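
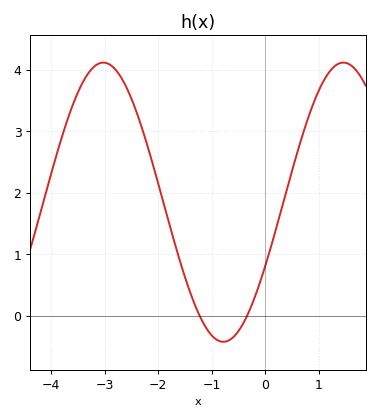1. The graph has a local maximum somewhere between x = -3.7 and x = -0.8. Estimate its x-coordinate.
-3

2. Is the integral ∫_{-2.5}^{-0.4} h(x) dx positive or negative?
positive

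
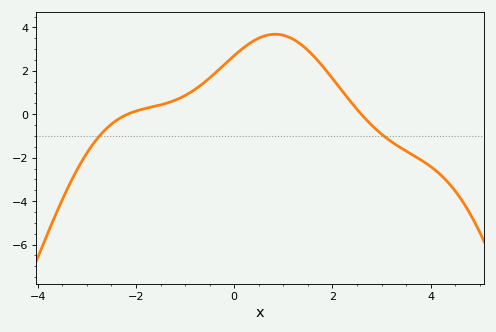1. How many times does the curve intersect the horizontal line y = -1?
2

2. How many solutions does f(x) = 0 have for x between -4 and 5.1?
2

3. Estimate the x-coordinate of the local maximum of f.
0.8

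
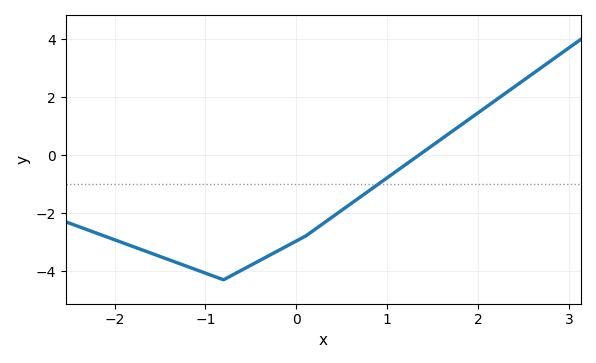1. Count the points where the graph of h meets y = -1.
1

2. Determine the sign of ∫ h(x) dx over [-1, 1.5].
negative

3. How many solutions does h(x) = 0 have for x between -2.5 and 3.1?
1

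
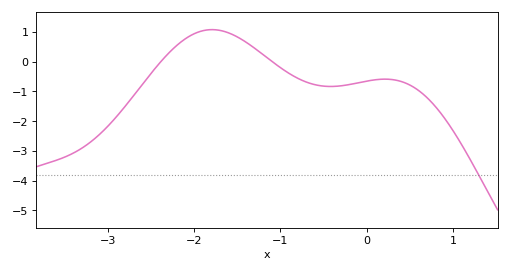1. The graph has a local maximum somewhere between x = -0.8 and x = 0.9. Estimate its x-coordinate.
0.209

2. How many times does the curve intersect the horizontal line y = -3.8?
1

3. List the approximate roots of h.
-2.38, -1.09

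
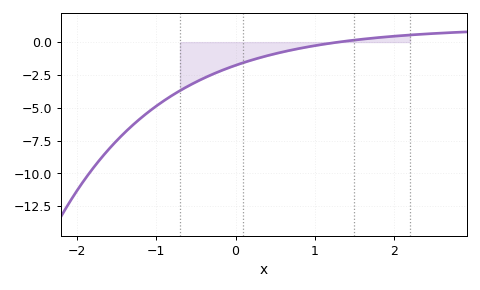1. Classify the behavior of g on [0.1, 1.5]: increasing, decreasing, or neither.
increasing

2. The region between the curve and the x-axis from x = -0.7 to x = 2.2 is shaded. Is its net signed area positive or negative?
negative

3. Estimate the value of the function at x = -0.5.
-3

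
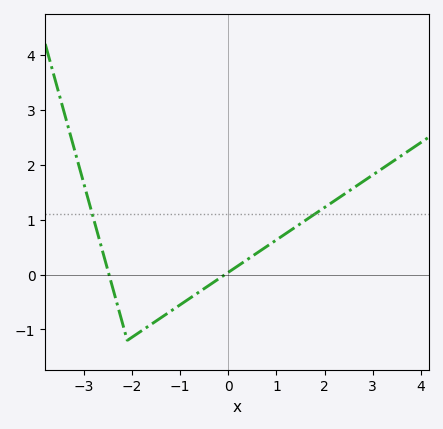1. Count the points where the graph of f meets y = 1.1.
2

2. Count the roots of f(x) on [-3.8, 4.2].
2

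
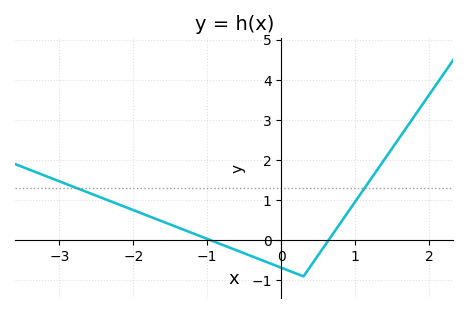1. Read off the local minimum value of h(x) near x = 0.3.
-0.9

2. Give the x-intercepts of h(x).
-1, 0.6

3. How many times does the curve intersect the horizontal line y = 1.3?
2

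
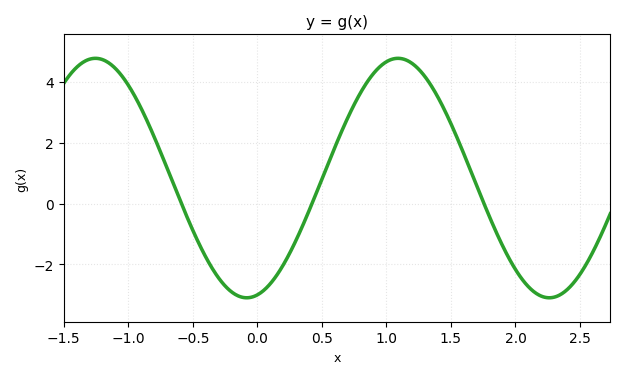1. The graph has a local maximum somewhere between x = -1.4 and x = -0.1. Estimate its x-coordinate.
-1.3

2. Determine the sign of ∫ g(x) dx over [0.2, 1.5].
positive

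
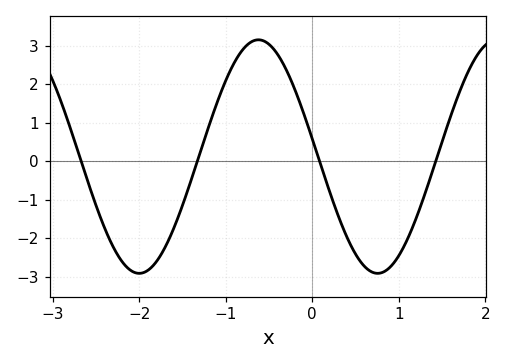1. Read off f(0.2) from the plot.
-0.8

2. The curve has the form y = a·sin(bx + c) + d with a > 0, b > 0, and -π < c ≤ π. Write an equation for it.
y = 3.03sin(2.3x + 3) + 0.12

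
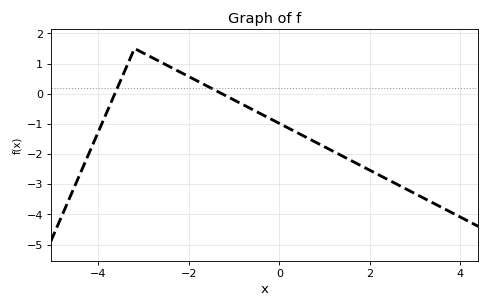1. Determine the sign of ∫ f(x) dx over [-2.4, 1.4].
negative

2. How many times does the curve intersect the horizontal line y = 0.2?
2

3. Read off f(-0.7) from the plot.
-0.442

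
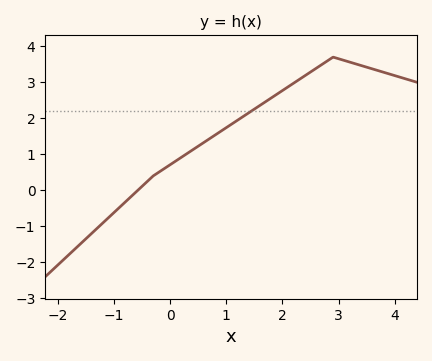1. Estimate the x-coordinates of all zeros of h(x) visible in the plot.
-0.574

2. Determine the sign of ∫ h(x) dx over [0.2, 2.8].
positive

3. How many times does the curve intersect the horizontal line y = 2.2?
1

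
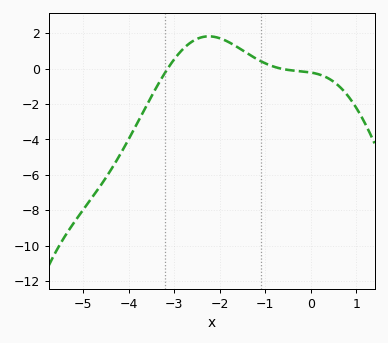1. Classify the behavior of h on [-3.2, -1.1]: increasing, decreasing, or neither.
neither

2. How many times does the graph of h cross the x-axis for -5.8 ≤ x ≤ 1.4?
2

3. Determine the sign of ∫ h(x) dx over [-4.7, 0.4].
negative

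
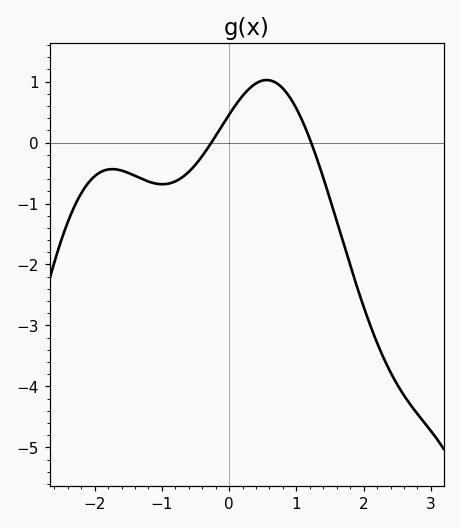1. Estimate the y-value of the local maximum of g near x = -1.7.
-0.4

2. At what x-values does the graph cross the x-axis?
-0.3, 1.2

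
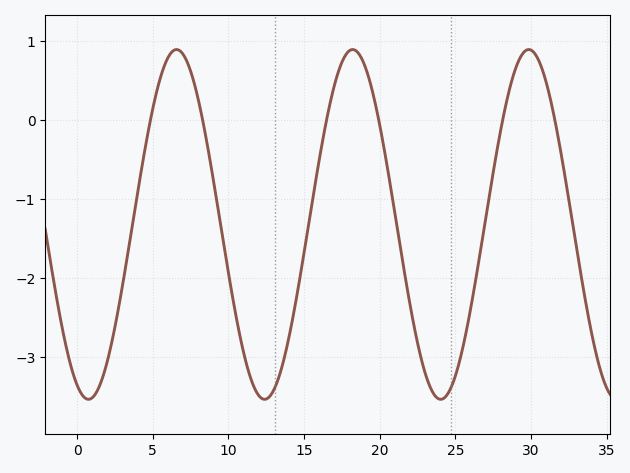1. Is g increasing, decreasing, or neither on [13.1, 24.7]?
neither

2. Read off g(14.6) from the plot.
-2.1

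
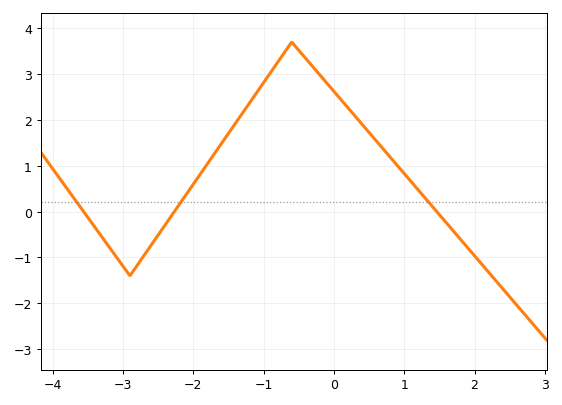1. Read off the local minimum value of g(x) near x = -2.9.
-1.4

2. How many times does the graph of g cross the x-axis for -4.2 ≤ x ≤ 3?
3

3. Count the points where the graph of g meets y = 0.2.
3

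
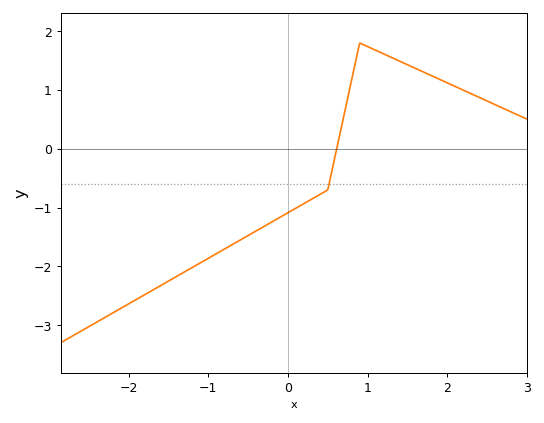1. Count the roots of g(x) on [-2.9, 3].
1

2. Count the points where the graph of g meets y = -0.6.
1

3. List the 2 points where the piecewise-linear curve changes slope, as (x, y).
(0.5, -0.7); (0.9, 1.8)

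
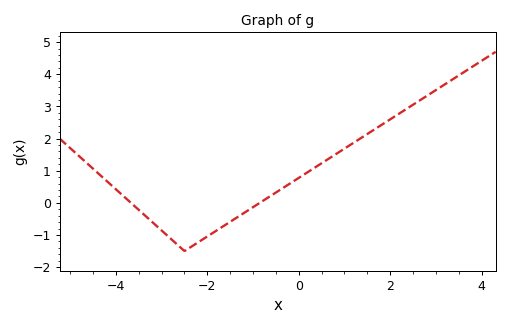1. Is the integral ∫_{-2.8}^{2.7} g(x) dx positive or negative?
positive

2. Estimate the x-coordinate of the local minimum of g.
-2.5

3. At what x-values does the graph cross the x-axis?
-3.67, -0.853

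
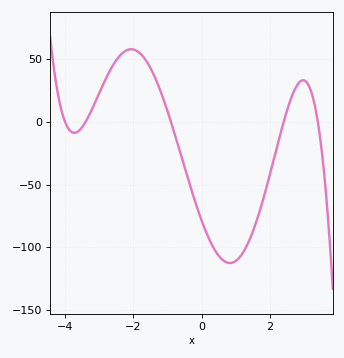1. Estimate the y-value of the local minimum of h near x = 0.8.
-113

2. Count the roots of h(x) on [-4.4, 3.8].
5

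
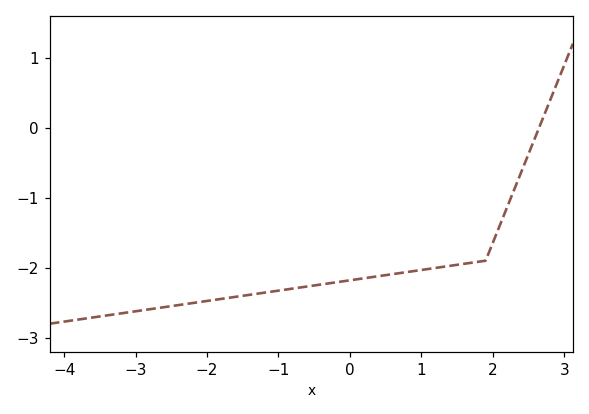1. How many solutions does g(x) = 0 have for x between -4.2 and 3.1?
1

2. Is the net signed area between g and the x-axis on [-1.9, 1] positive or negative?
negative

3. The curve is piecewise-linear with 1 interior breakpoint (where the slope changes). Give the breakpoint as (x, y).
(1.9, -1.9)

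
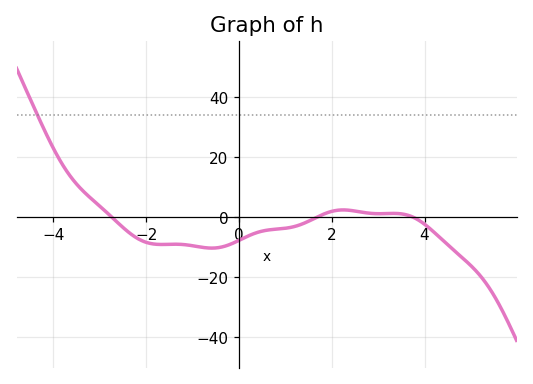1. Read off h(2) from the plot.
2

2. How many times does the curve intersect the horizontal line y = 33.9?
1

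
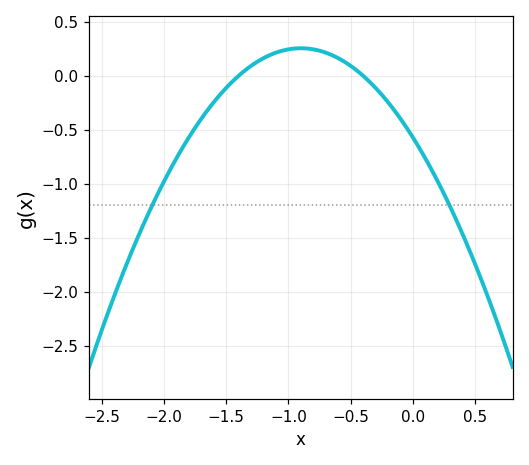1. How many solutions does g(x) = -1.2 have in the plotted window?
2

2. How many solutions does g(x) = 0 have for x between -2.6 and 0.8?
2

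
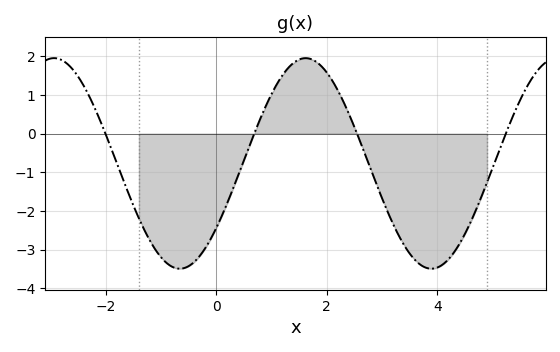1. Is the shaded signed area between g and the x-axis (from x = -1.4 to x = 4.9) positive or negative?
negative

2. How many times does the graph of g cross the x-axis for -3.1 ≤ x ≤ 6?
4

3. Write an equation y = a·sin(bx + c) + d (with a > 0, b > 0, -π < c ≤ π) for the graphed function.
y = 2.72sin(1.4x - 0.66) - 0.77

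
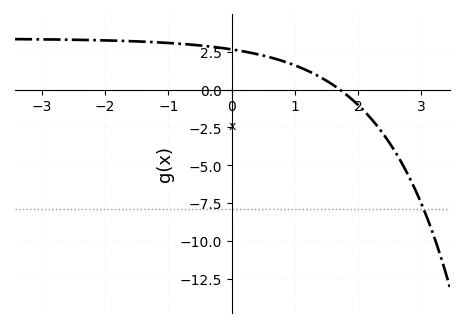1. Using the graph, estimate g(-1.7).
3.23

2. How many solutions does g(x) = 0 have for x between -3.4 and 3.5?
1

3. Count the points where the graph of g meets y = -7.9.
1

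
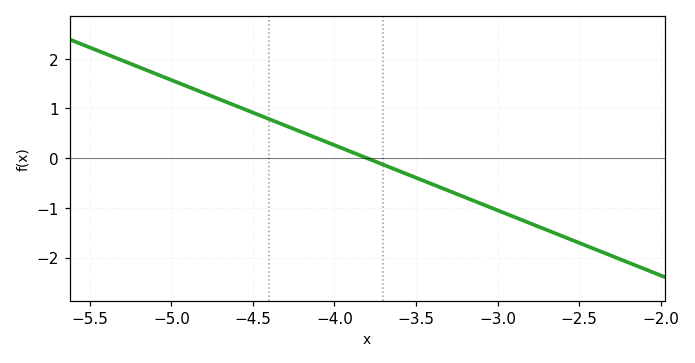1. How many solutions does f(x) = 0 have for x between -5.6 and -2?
1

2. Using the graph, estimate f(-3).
-1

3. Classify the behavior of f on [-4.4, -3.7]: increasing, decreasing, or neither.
decreasing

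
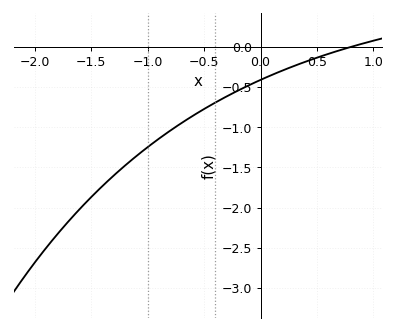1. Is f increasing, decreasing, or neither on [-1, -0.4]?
increasing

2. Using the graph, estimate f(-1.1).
-1.36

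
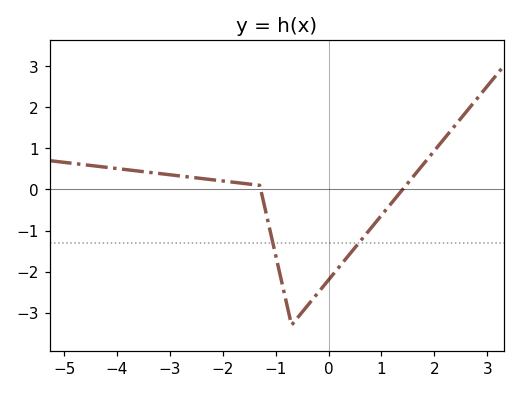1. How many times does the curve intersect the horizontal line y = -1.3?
2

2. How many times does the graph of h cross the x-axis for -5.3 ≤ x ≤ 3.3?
2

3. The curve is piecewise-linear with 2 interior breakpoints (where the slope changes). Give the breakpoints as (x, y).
(-1.3, 0.1); (-0.7, -3.3)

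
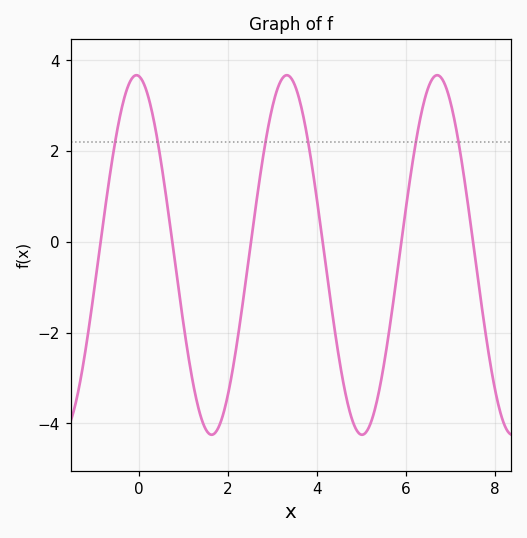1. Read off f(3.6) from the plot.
3.14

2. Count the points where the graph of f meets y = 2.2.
6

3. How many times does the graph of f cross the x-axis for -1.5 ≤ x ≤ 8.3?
6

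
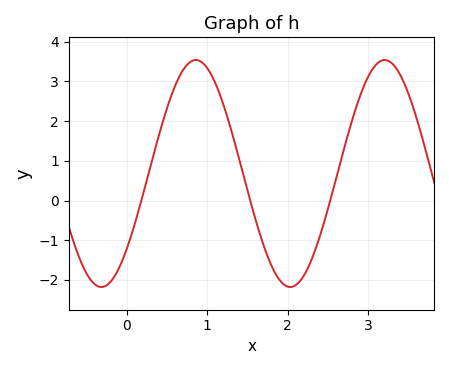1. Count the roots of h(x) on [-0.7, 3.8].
3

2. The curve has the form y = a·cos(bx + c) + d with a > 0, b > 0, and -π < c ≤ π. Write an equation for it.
y = 2.86cos(2.7x - 2.3) + 0.68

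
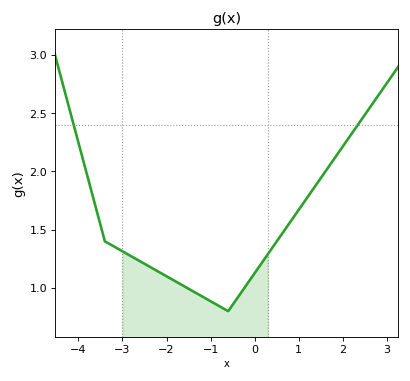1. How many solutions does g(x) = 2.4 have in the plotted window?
2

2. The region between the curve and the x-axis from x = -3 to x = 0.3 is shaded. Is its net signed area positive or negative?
positive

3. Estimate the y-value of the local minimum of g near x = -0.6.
0.8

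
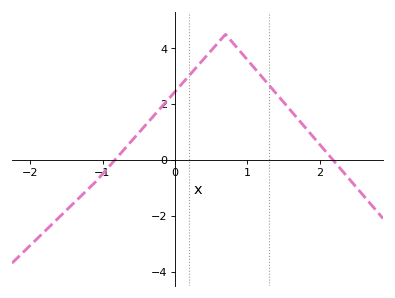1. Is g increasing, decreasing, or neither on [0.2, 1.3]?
neither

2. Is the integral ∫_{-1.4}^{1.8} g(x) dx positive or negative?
positive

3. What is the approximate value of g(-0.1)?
2.14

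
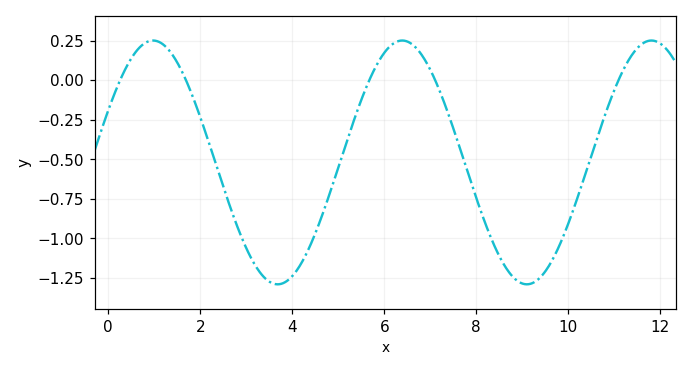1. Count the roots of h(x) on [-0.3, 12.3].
5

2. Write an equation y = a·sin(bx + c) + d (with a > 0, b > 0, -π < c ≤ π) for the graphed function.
y = 0.77sin(1.2x + 0.44) - 0.52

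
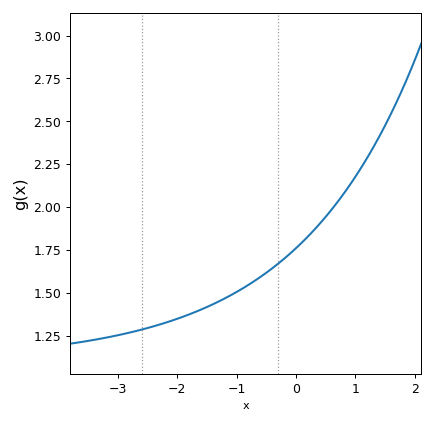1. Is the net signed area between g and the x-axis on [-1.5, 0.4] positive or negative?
positive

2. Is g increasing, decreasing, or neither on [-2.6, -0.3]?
increasing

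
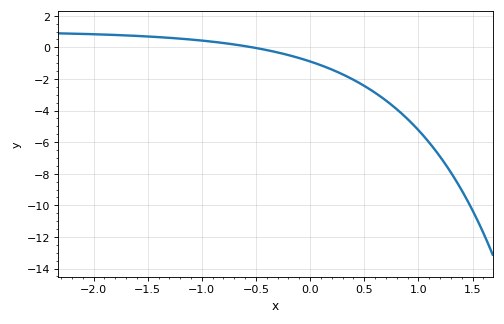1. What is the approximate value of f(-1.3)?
0.6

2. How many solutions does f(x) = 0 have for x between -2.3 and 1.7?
1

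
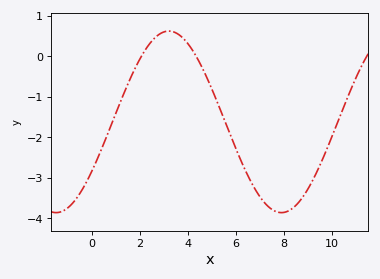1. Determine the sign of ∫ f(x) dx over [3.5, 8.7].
negative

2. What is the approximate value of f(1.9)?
-0.2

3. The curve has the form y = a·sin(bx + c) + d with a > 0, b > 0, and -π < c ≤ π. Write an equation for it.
y = 2.24sin(0.67x - 0.57) - 1.62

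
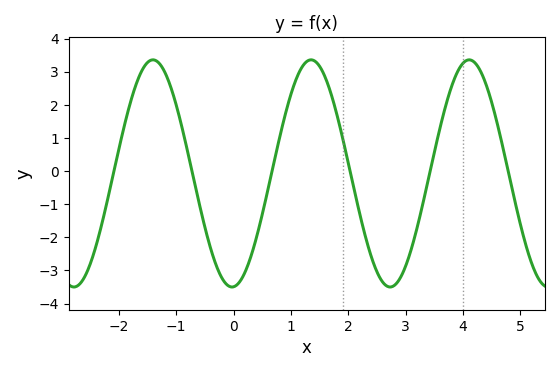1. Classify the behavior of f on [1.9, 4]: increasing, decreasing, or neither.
neither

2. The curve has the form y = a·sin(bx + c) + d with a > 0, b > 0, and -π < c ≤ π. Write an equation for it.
y = 3.43sin(2.28x - 1.51) - 0.07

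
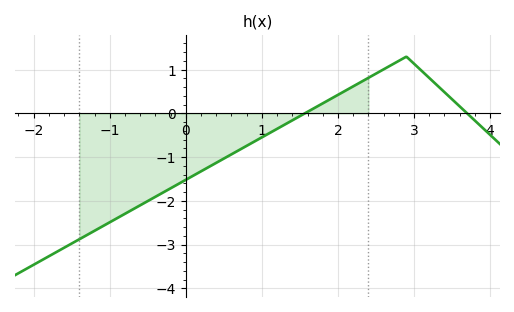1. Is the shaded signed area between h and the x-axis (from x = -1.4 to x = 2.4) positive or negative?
negative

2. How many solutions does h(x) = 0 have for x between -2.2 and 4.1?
2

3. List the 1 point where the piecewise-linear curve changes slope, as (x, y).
(2.9, 1.3)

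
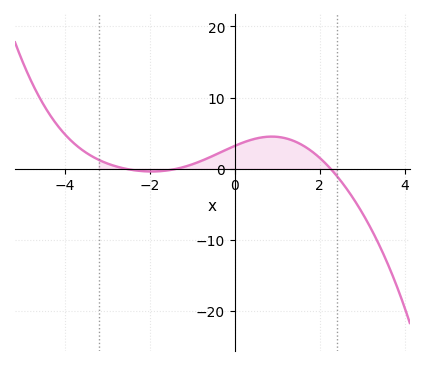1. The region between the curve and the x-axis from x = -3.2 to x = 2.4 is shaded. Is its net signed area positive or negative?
positive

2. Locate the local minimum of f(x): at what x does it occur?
-2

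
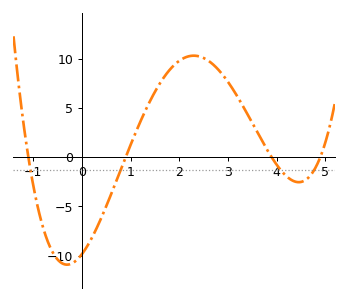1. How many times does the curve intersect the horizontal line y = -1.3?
4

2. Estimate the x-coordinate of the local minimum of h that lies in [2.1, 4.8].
4.46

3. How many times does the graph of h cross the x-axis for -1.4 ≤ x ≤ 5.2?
4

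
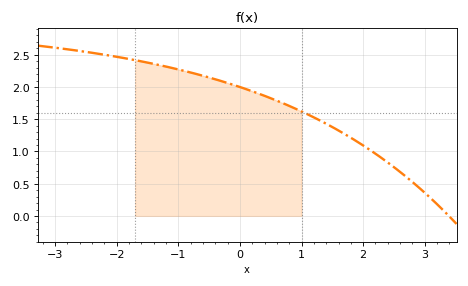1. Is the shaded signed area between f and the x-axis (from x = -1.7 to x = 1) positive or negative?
positive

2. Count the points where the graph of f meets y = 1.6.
1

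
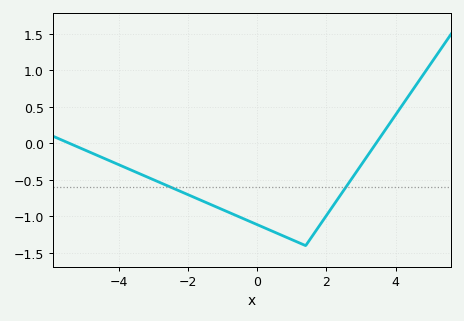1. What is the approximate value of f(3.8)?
0.255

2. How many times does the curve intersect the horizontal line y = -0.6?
2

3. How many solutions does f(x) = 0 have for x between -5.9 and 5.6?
2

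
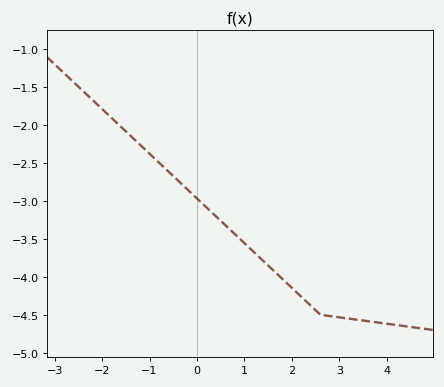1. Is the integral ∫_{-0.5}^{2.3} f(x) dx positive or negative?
negative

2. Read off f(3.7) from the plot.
-4.6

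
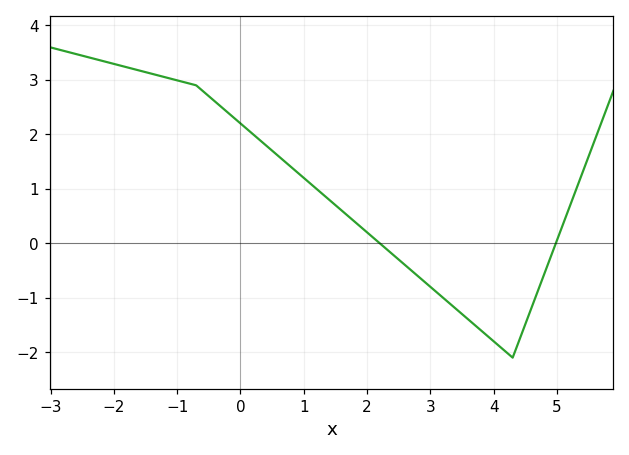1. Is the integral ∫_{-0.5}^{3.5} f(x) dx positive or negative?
positive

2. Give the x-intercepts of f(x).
2.2, 5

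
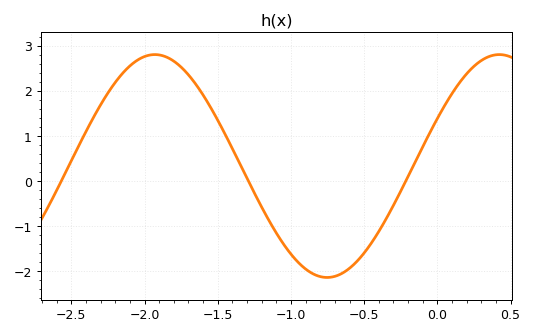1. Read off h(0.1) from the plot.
1.93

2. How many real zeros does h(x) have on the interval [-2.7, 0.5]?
3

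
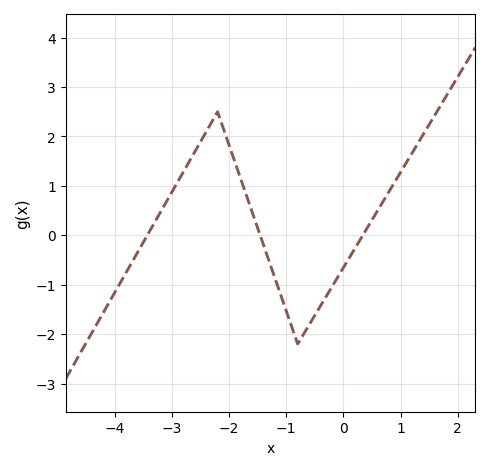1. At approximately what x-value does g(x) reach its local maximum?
-2.2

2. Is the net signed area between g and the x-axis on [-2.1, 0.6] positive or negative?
negative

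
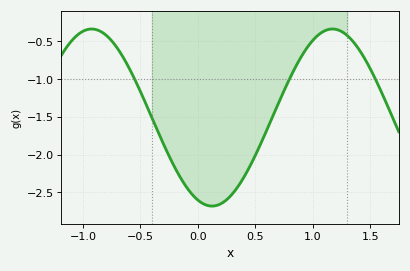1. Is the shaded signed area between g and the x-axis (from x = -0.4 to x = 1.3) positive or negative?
negative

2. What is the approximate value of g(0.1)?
-2.7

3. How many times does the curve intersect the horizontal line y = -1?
3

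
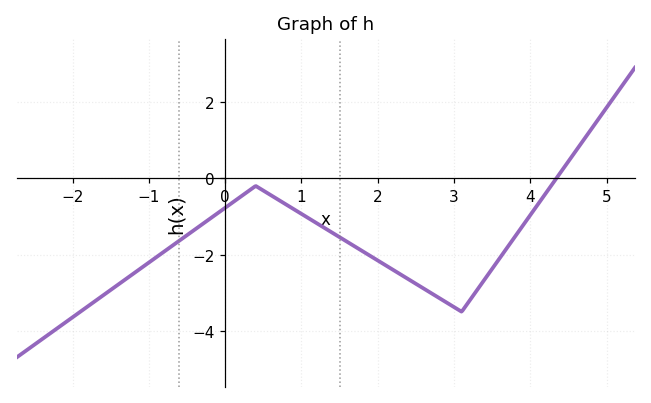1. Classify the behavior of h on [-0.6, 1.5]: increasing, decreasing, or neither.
neither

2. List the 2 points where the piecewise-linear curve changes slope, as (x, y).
(0.4, -0.2); (3.1, -3.5)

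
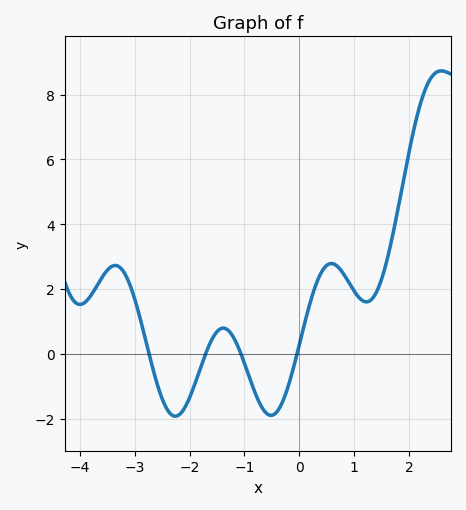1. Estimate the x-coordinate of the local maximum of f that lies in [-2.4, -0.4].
-1.4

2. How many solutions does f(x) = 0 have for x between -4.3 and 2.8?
4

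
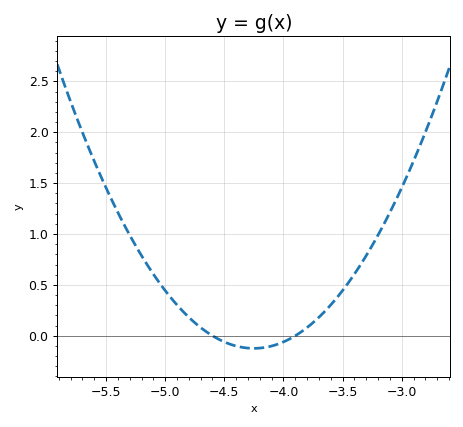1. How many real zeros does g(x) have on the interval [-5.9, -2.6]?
2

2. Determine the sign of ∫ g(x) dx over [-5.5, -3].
positive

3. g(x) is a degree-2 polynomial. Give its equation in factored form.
y = 1.01(x + 4.6)(x + 3.9)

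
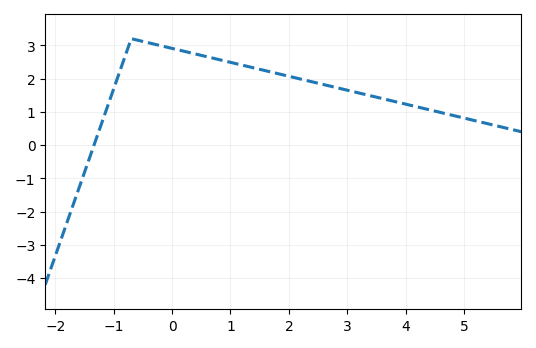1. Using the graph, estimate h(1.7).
2.19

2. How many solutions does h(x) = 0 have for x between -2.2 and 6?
1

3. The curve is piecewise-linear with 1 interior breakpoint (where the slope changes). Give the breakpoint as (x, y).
(-0.7, 3.2)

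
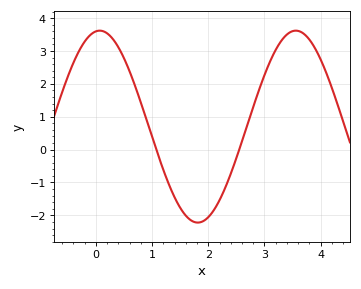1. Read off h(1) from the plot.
0.384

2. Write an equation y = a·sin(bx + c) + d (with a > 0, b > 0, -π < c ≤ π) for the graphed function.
y = 2.92sin(1.8x + 1.45) + 0.7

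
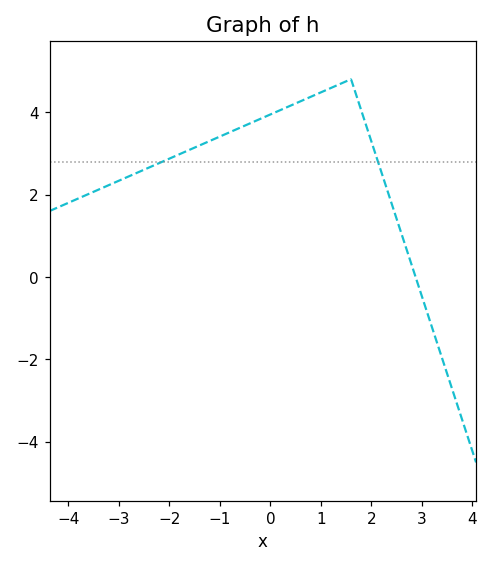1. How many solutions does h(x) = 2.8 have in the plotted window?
2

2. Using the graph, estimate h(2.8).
0.2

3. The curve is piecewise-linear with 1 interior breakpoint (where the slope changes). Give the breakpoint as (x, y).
(1.6, 4.8)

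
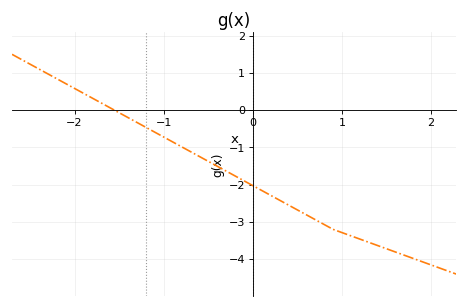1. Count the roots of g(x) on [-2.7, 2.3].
1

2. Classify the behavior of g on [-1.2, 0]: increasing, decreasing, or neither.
decreasing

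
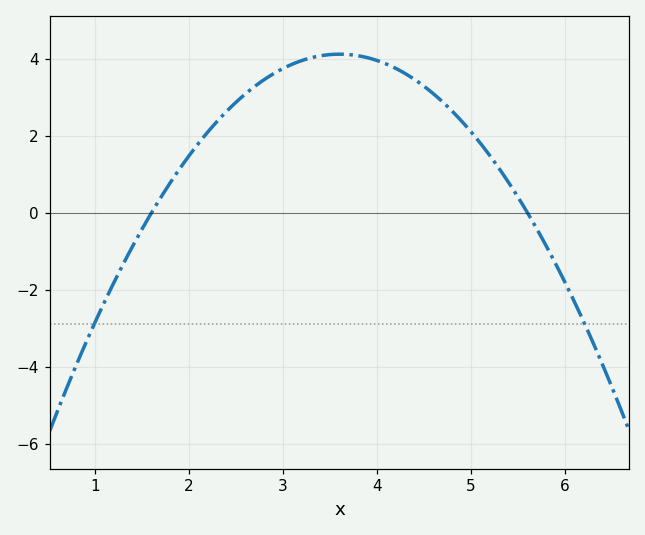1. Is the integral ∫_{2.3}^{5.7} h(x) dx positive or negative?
positive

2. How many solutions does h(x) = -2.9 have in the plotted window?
2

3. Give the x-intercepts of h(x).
1.6, 5.6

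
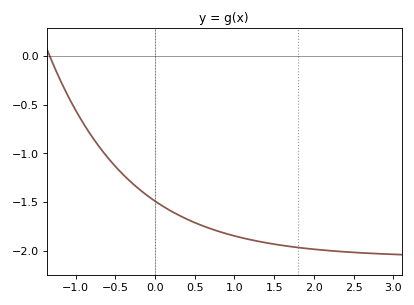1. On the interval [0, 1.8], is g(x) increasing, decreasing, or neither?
decreasing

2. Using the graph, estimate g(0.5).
-1.7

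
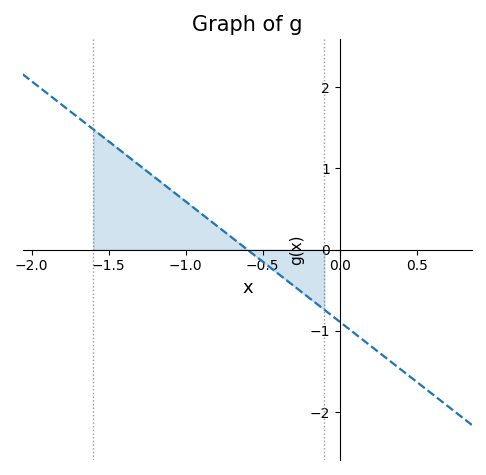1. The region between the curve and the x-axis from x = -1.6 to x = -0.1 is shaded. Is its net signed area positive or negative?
positive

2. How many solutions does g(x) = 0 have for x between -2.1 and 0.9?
1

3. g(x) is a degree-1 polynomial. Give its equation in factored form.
y = -1.48(x + 0.6)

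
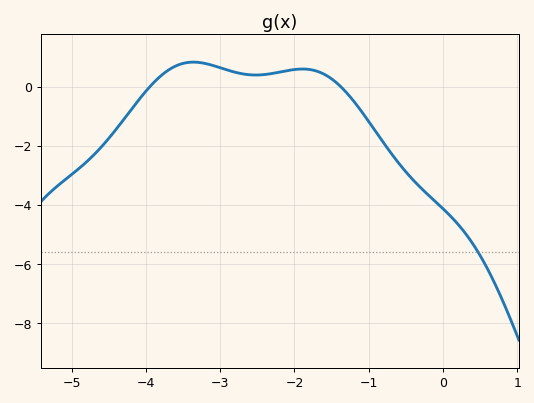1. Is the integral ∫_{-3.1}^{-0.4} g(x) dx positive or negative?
negative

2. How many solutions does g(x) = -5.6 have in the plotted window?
1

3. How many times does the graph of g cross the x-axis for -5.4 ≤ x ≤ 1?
2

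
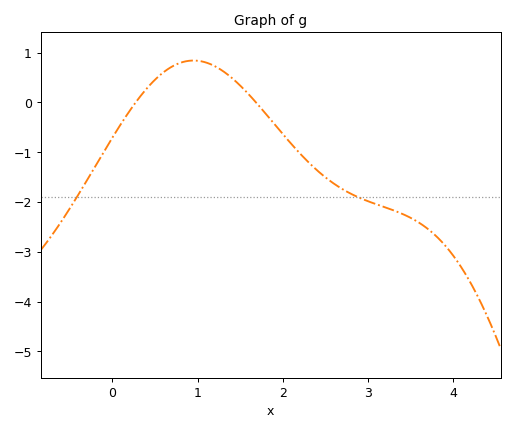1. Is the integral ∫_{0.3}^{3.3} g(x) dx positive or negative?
negative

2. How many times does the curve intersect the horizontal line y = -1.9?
2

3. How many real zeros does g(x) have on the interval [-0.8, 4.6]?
2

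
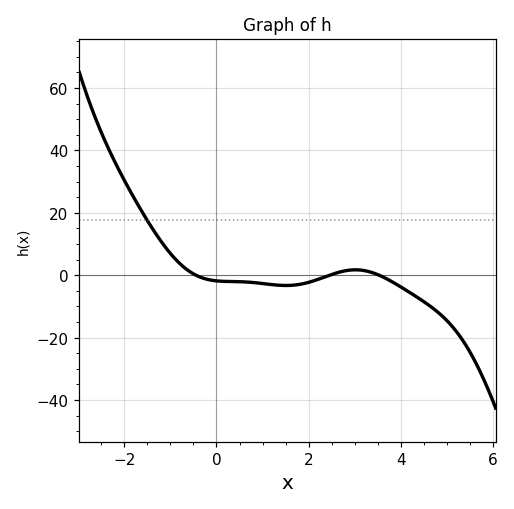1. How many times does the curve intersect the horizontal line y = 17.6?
1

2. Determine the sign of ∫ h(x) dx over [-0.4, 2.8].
negative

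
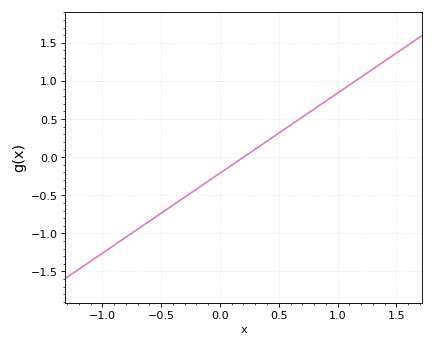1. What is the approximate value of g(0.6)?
0.4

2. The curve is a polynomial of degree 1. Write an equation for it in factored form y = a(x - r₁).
y = 1.05(x - 0.2)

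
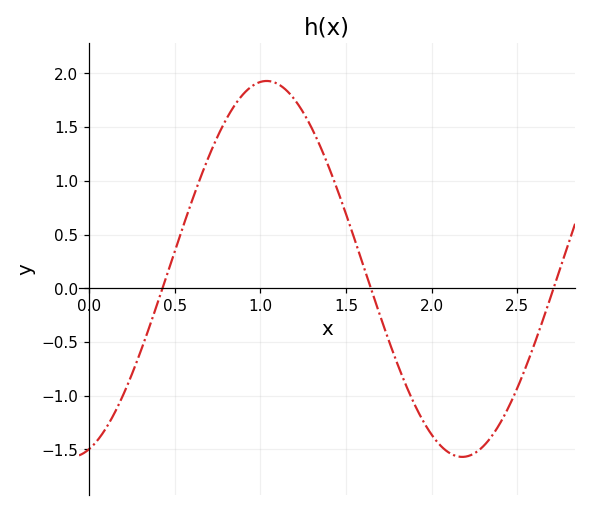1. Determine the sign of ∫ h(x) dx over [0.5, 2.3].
positive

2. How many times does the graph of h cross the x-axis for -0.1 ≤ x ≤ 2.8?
3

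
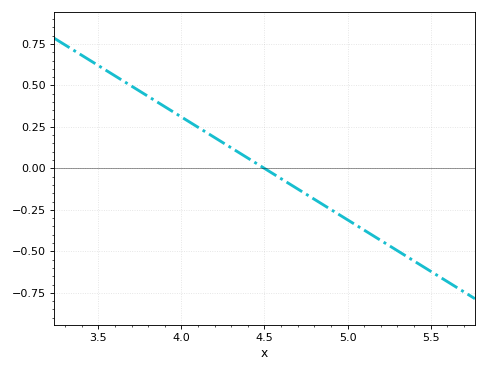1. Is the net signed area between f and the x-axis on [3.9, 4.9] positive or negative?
positive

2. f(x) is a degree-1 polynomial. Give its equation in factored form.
y = -0.62(x - 4.5)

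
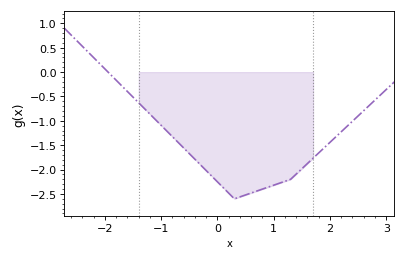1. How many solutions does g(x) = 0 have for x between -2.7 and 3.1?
1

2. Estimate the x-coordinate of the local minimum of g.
0.3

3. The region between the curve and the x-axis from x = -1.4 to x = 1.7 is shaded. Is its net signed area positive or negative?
negative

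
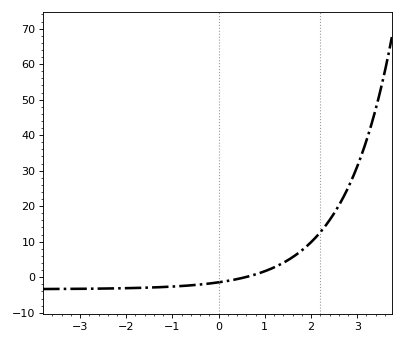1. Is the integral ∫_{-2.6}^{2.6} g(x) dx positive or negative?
positive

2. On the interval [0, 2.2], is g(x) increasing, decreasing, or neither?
increasing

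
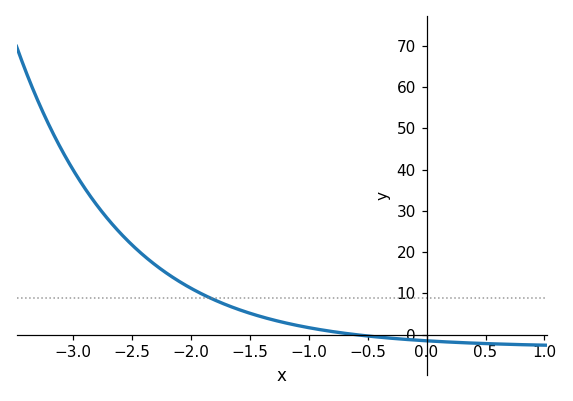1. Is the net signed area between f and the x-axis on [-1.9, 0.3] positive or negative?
positive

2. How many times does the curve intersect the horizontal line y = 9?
1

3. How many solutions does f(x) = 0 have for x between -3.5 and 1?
1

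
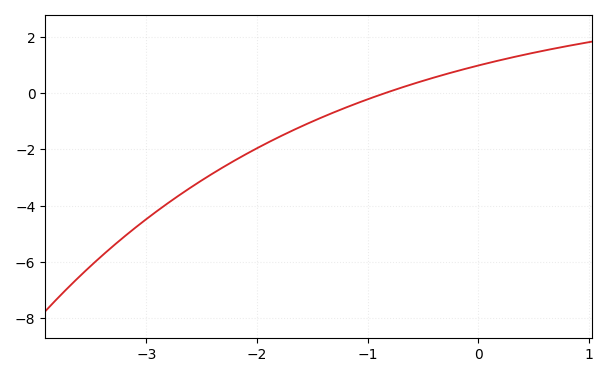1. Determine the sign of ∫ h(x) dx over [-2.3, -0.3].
negative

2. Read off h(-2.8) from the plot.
-3.89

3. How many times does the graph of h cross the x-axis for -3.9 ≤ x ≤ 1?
1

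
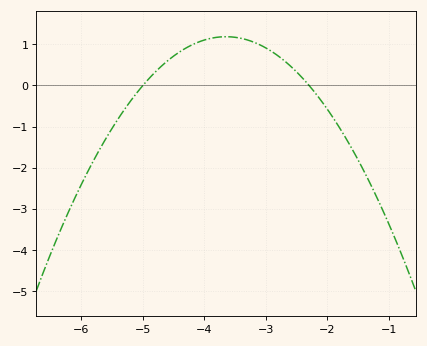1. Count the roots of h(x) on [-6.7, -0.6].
2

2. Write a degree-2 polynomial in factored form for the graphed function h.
y = -0.65(x + 5)(x + 2.3)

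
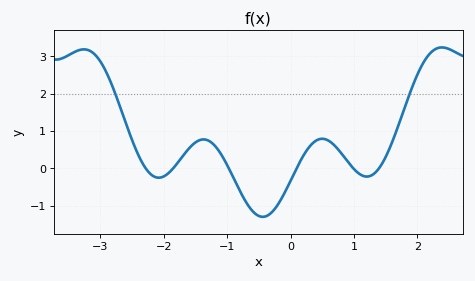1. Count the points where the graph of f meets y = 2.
2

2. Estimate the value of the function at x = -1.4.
0.8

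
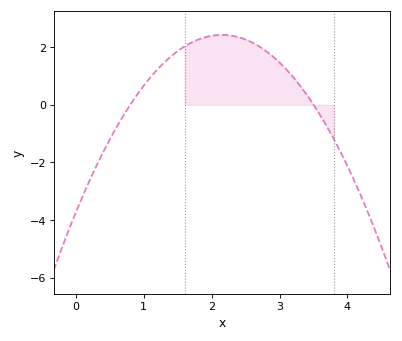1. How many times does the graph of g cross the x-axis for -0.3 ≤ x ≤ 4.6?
2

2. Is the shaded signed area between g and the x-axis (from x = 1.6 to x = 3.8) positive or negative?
positive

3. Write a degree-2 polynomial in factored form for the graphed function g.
y = -1.33(x - 0.8)(x - 3.5)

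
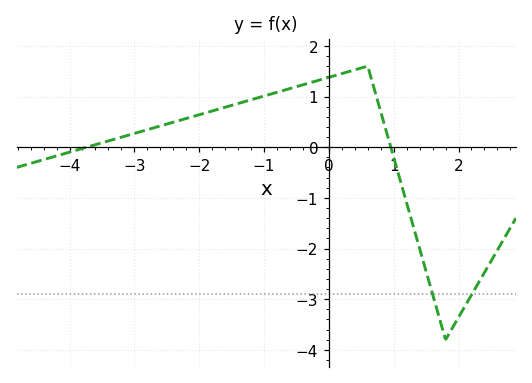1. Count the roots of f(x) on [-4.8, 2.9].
2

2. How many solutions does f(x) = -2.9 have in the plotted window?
2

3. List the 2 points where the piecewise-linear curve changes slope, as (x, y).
(0.6, 1.6); (1.8, -3.8)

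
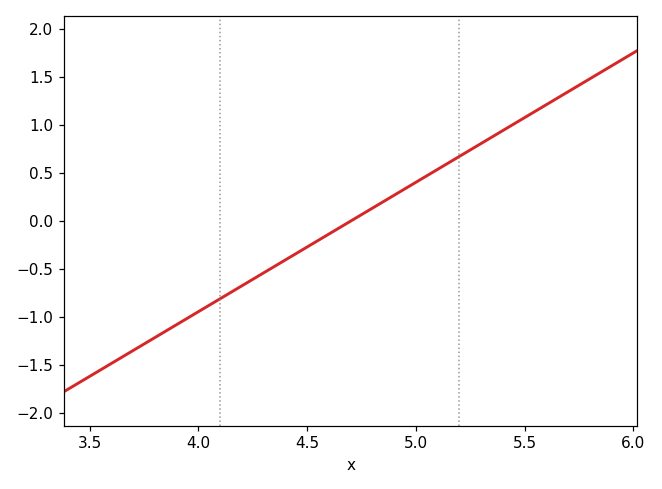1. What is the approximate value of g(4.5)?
-0.25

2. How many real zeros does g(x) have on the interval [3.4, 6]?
1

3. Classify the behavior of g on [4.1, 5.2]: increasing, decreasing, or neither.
increasing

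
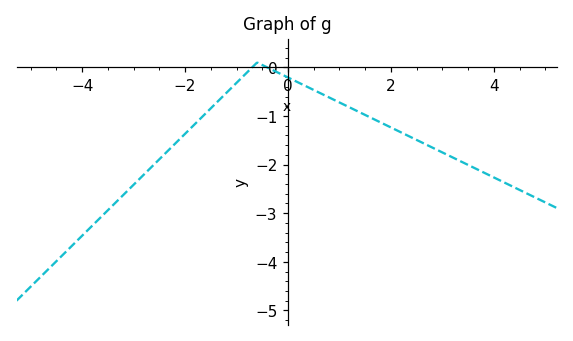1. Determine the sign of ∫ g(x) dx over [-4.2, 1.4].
negative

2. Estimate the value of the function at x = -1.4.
-0.7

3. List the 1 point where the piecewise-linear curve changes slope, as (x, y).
(-0.6, 0.1)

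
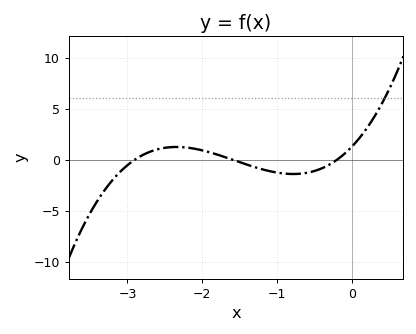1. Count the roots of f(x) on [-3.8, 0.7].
3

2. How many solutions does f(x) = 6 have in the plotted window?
1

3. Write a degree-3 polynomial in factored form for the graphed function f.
y = 1.4(x + 2.9)(x + 1.6)(x + 0.2)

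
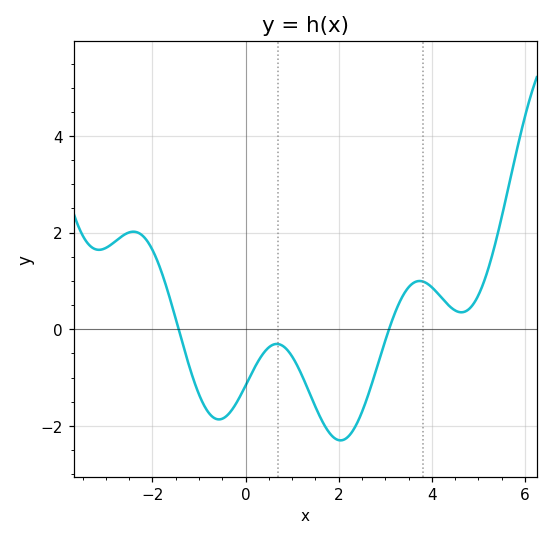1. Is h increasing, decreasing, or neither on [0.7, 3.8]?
neither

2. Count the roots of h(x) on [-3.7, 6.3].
2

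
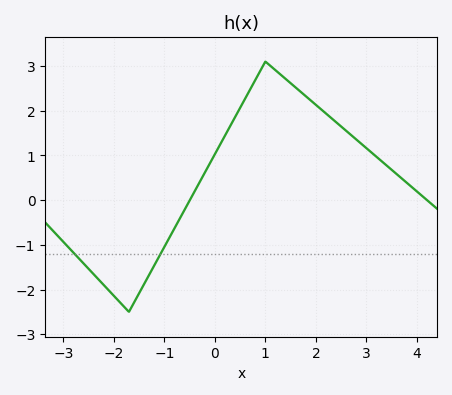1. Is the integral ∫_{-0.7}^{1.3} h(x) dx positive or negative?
positive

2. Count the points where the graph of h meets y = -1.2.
2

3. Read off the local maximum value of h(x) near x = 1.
3.1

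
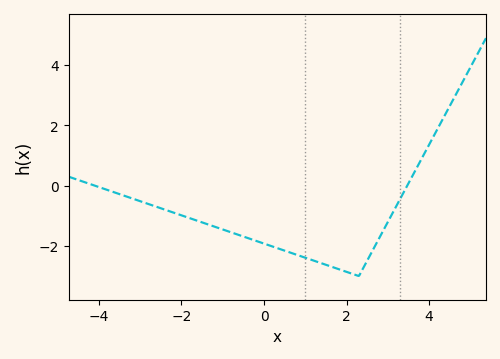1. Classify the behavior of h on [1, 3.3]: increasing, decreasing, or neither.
neither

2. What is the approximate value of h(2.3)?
-3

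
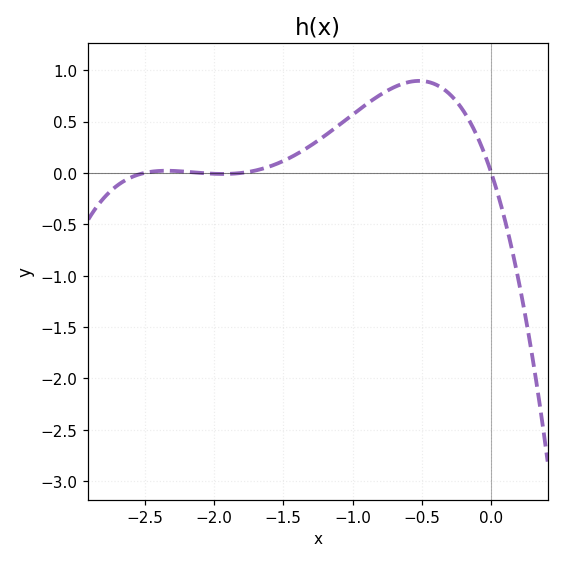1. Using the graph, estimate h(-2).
0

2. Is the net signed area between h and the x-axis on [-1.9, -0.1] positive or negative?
positive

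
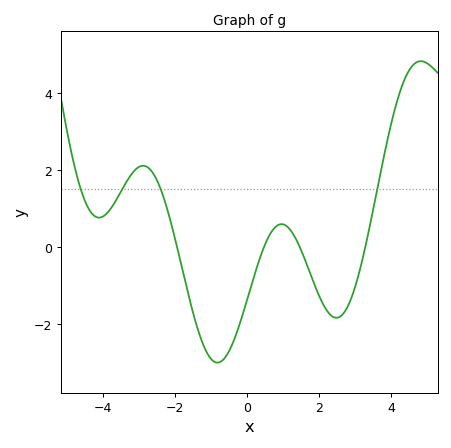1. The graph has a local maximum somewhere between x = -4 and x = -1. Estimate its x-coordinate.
-2.8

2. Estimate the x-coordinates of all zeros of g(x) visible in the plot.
-2, 0.4, 1.4, 3.2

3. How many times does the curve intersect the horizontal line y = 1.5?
4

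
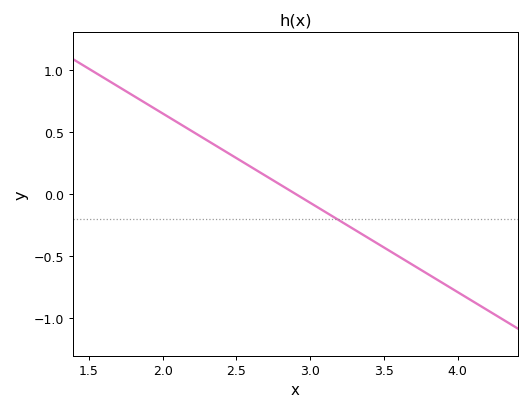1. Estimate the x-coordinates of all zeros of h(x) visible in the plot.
2.9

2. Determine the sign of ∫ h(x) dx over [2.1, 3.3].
positive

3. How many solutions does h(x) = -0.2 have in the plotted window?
1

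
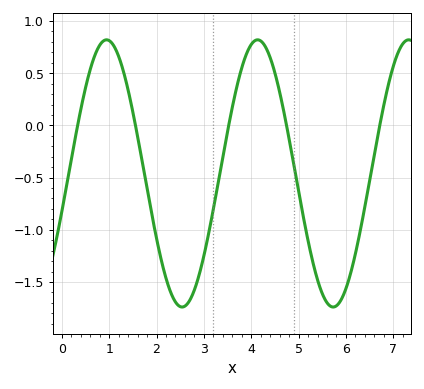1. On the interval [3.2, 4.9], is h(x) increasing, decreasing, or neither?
neither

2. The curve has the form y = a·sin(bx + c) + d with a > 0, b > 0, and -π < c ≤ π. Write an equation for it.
y = 1.28sin(2x - 0.29) - 0.46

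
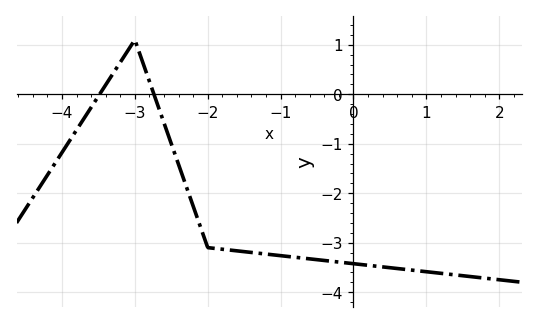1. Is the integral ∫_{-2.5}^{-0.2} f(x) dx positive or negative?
negative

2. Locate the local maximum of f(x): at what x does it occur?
-3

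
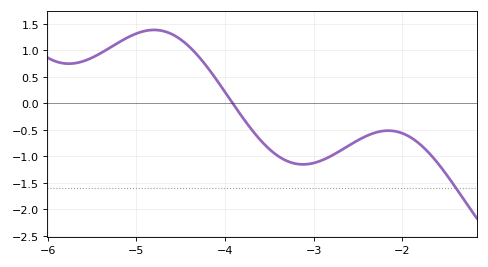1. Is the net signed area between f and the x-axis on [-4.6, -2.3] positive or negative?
negative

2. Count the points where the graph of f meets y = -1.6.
1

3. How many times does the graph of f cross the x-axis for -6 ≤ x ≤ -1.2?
1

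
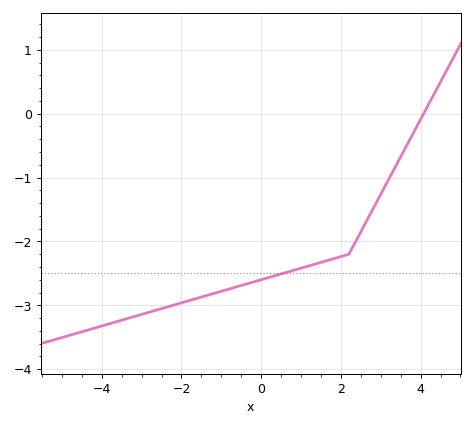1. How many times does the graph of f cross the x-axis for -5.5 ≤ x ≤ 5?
1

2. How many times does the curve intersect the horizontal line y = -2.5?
1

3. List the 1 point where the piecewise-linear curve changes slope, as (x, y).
(2.2, -2.2)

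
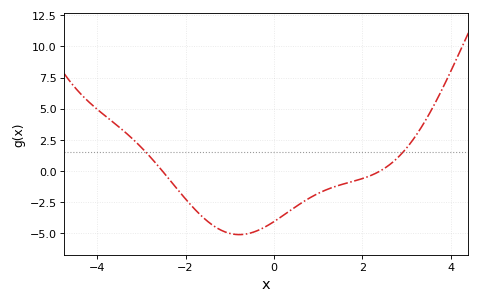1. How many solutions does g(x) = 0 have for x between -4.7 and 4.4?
2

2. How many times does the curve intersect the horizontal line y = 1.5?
2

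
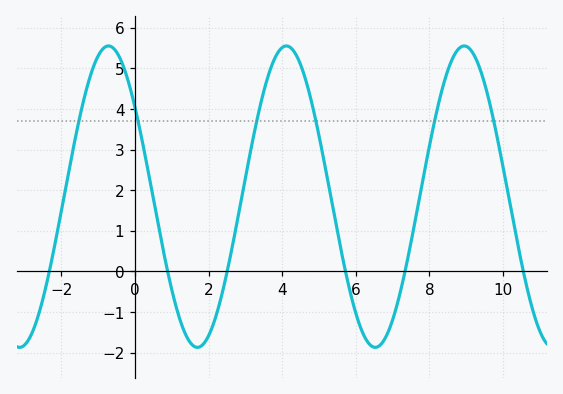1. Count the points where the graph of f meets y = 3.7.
6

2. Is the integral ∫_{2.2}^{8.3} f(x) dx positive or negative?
positive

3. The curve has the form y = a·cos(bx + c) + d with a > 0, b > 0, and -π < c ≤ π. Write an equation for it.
y = 3.71cos(1.3x + 0.94) + 1.84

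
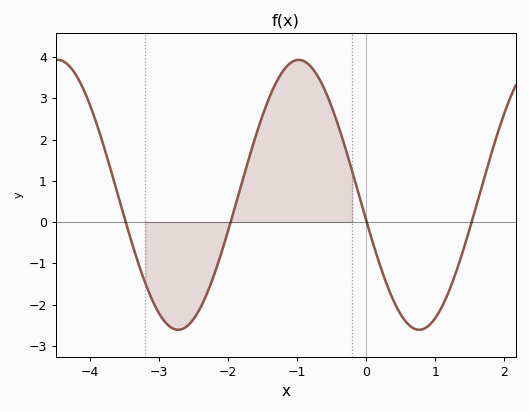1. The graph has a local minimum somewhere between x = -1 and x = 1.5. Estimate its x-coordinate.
0.768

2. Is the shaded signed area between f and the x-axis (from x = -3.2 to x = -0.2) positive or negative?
positive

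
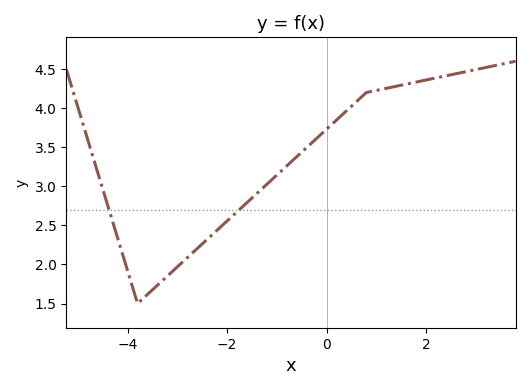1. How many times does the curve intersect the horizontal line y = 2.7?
2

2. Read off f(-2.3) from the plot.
2.4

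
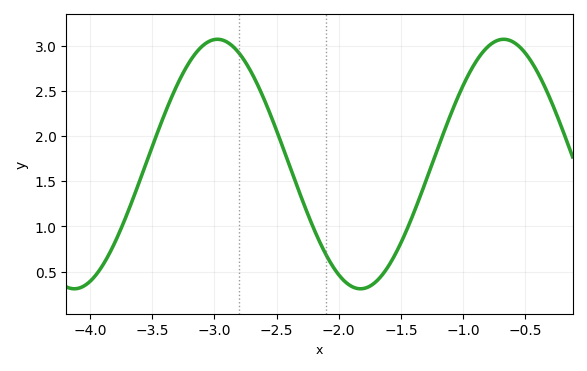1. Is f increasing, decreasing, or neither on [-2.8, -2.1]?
decreasing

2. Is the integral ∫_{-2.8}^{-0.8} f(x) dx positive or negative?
positive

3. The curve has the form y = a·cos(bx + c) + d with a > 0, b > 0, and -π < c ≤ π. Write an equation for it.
y = 1.38cos(2.7x + 1.8) + 1.69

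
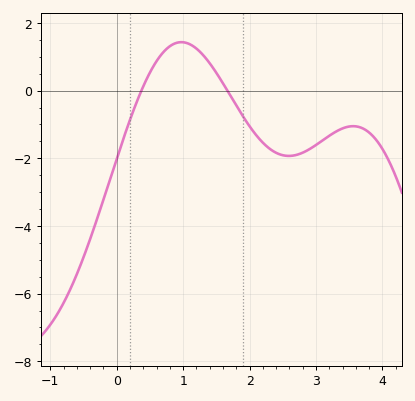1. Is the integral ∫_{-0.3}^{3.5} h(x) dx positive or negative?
negative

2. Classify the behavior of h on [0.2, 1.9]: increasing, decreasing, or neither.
neither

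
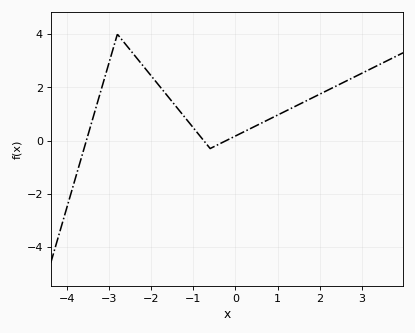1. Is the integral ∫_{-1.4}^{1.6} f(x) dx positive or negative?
positive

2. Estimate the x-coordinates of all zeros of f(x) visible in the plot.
-3.54, -0.753, -0.219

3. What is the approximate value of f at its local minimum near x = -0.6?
-0.299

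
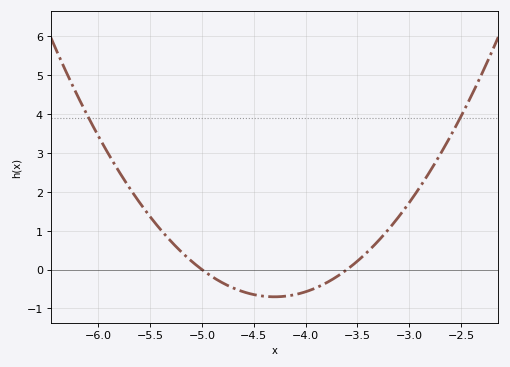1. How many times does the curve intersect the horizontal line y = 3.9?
2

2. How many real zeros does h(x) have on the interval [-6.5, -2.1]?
2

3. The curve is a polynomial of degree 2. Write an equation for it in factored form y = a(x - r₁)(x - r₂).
y = 1.43(x + 5)(x + 3.6)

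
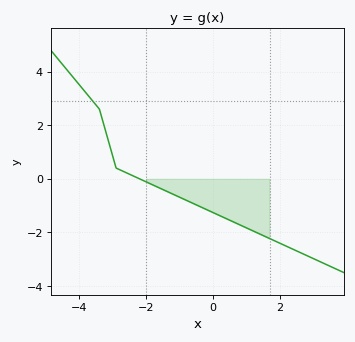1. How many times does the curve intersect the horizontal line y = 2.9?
1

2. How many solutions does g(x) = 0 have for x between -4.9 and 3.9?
1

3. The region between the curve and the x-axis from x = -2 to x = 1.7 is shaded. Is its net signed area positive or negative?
negative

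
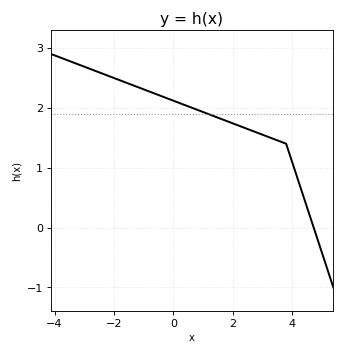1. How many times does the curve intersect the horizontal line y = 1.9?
1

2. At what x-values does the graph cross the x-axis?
4.73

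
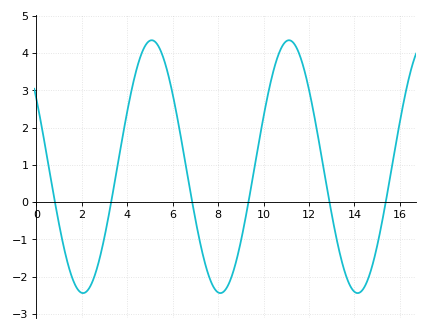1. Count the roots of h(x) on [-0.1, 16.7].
6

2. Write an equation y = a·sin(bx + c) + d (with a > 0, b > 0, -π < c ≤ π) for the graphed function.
y = 3.39sin(1x + 2.6) + 0.95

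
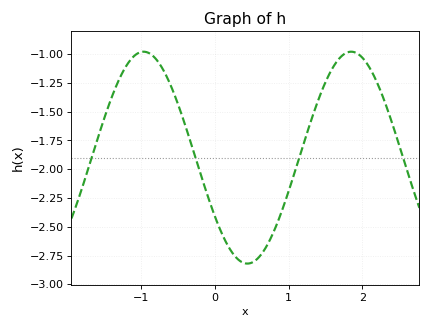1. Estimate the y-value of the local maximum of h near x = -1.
-0.98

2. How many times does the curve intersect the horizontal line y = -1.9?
4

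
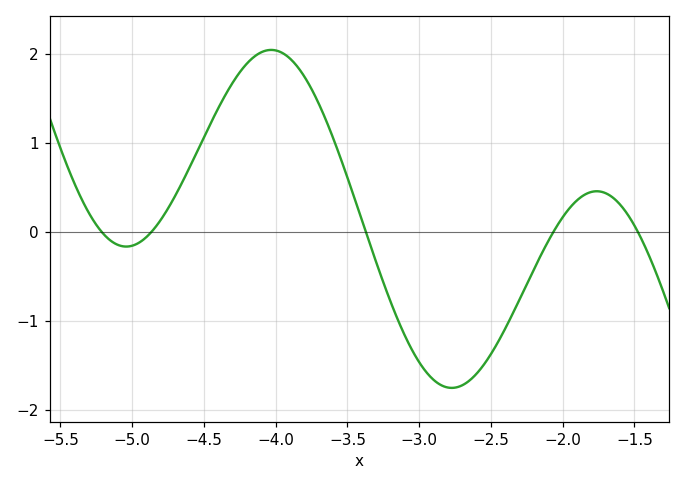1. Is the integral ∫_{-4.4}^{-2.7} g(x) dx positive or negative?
positive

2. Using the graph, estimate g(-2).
0.161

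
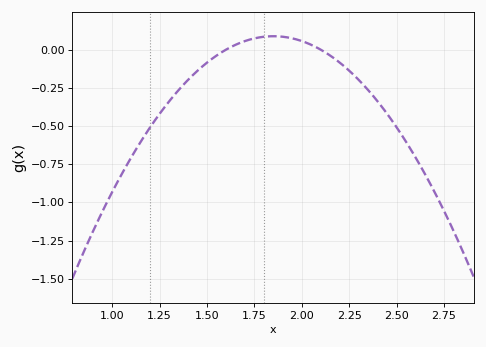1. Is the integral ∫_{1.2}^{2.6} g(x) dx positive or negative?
negative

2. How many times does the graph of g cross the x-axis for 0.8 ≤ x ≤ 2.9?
2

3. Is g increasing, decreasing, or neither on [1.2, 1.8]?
increasing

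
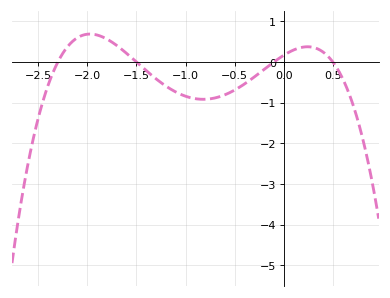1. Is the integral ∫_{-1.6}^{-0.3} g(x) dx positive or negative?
negative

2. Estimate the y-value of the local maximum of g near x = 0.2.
0.375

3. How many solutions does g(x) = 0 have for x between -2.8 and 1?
4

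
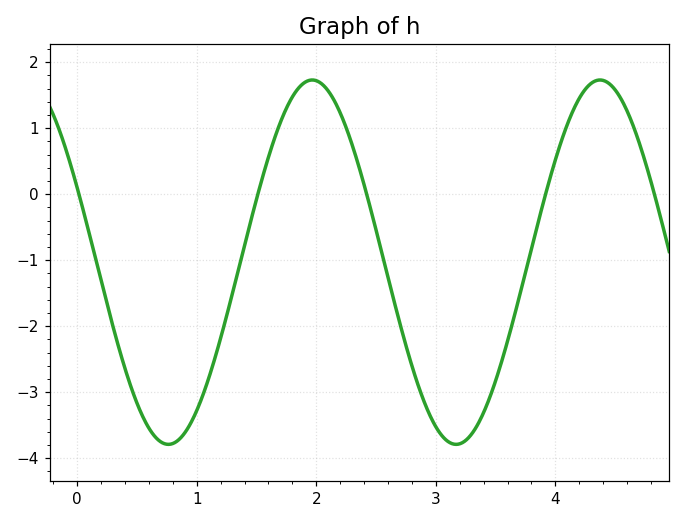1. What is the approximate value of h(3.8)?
-0.8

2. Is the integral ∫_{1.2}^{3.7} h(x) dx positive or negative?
negative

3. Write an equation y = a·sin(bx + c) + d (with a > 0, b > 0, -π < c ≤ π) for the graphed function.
y = 2.76sin(2.6x + 2.7) - 1.03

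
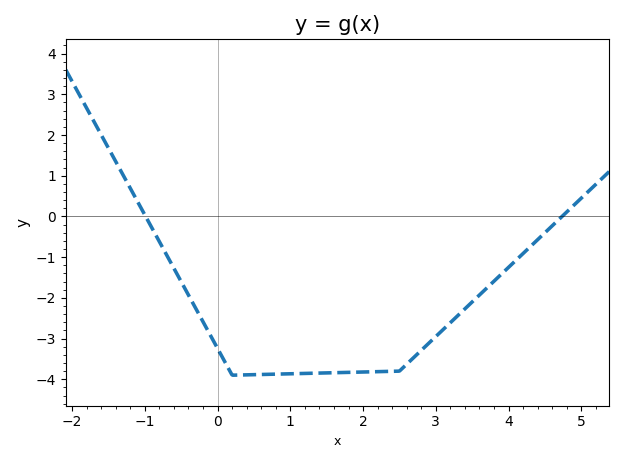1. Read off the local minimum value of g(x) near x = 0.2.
-3.9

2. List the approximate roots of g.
-0.989, 4.74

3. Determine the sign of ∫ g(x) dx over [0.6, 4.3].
negative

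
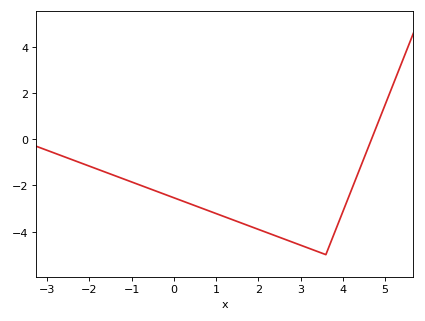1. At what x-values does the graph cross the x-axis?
4.68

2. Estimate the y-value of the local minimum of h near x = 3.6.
-5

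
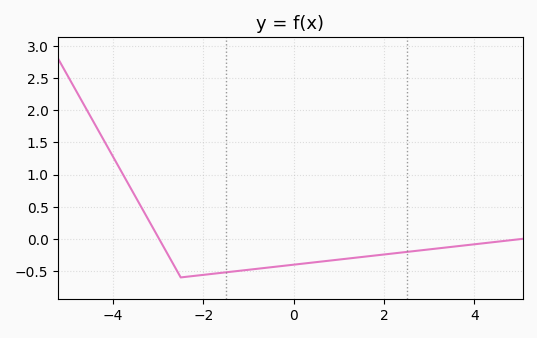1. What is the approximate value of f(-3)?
0.05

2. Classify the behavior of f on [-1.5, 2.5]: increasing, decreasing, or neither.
increasing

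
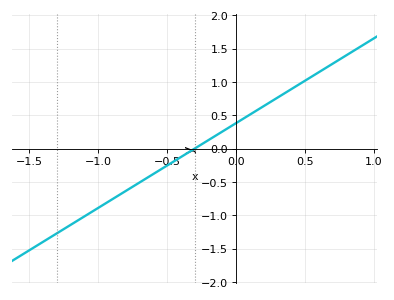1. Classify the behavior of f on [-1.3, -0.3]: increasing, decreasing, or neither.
increasing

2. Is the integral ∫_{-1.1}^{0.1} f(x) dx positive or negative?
negative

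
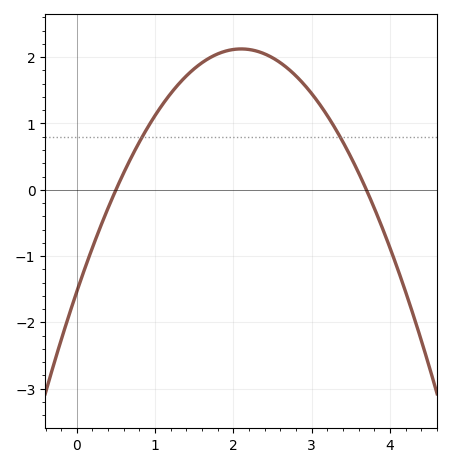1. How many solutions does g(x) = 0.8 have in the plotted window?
2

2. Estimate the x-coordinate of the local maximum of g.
2.1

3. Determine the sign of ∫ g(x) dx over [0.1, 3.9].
positive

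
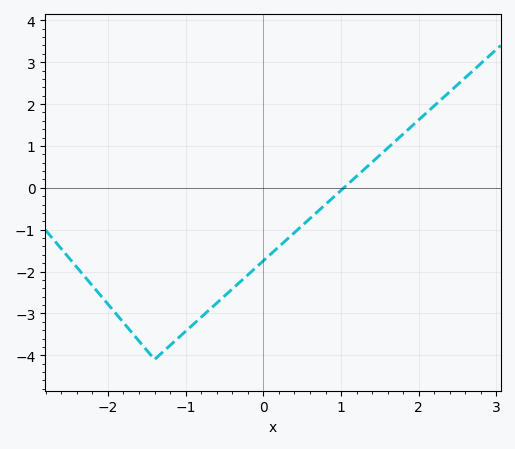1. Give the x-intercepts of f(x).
1.04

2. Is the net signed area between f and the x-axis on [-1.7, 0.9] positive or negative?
negative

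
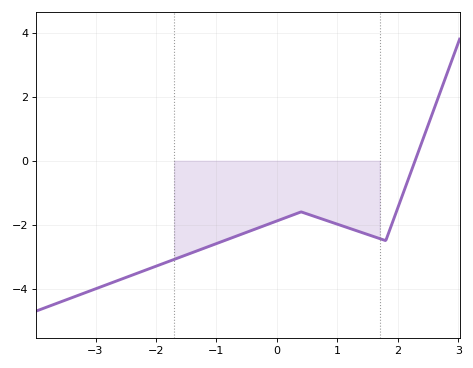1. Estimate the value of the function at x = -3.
-4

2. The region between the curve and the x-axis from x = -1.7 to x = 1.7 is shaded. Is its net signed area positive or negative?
negative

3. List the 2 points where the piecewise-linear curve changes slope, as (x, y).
(0.4, -1.6); (1.8, -2.5)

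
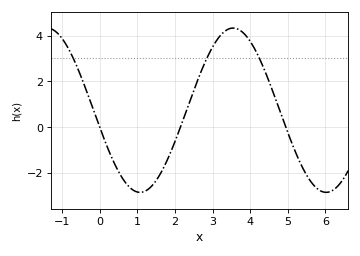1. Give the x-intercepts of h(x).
-0.002, 2.14, 4.95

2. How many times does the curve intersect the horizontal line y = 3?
3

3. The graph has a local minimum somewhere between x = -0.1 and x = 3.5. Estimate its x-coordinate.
1.07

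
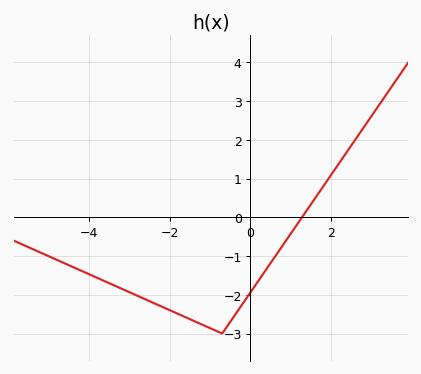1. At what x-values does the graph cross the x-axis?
1.28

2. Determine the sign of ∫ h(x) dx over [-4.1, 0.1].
negative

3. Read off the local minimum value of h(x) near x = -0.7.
-3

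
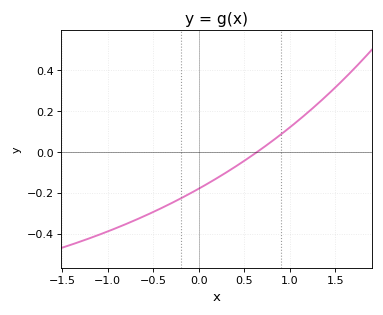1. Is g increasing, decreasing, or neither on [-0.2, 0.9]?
increasing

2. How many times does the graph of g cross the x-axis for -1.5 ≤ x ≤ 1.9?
1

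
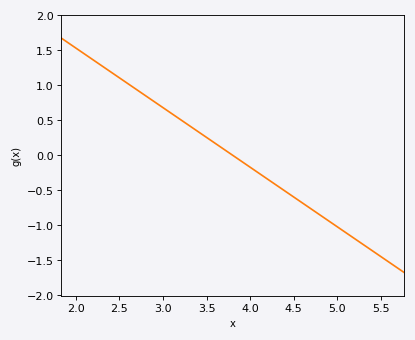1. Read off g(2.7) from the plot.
0.935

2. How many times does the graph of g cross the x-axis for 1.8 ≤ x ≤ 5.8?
1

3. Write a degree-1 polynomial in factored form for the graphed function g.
y = -0.85(x - 3.8)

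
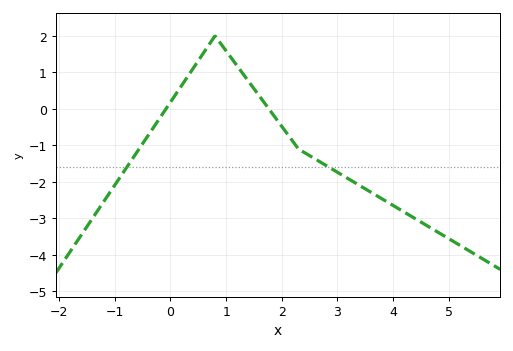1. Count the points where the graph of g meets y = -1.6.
2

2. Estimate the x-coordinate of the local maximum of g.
0.8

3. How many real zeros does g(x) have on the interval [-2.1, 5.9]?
2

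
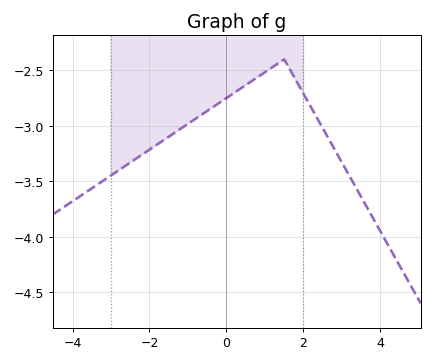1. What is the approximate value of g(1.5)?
-2.4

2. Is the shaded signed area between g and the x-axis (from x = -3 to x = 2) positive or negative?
negative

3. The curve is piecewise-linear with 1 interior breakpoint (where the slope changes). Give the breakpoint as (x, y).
(1.5, -2.4)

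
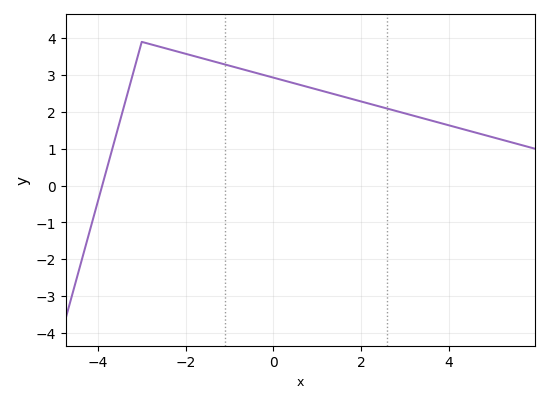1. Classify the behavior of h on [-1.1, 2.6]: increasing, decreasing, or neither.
decreasing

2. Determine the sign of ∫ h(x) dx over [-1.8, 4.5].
positive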